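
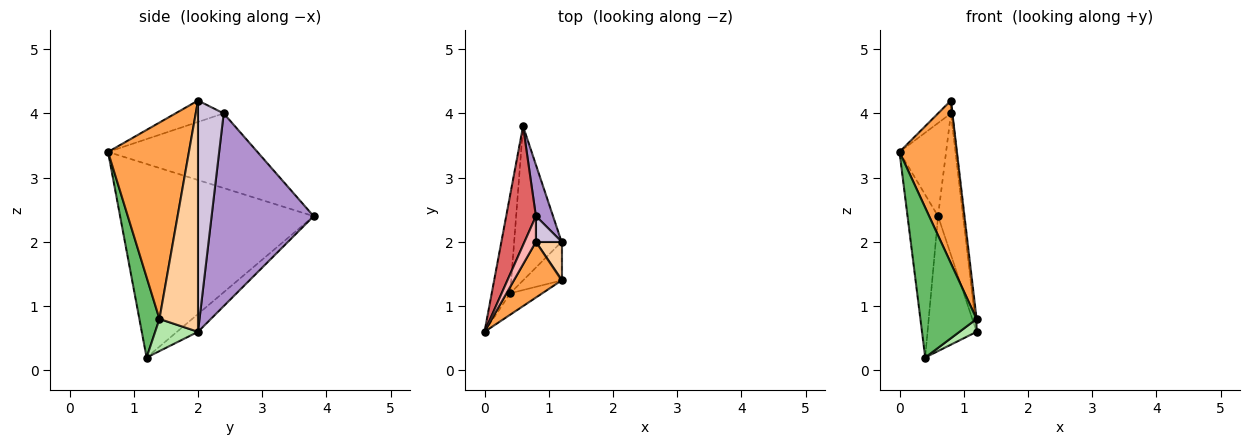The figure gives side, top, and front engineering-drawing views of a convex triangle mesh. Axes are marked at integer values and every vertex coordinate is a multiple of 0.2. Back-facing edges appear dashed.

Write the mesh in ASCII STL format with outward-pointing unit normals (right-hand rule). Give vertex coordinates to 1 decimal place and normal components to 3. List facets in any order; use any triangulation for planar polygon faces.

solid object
 facet normal -0.983 0.155 -0.094
  outer loop
   vertex 0.4 1.2 0.2
   vertex 0.0 0.6 3.4
   vertex 0.6 3.8 2.4
  endloop
 endfacet
 facet normal -0.272 0.634 -0.724
  outer loop
   vertex 0.4 1.2 0.2
   vertex 0.6 3.8 2.4
   vertex 1.2 2.0 0.6
  endloop
 endfacet
 facet normal 0.800 -0.568 0.194
  outer loop
   vertex 1.2 1.4 0.8
   vertex 0.8 2.0 4.2
   vertex 0.0 0.6 3.4
  endloop
 endfacet
 facet normal 0.993 0.037 0.110
  outer loop
   vertex 1.2 1.4 0.8
   vertex 1.2 2.0 0.6
   vertex 0.8 2.0 4.2
  endloop
 endfacet
 facet normal 0.333 -0.933 -0.133
  outer loop
   vertex 1.2 1.4 0.8
   vertex 0.0 0.6 3.4
   vertex 0.4 1.2 0.2
  endloop
 endfacet
 facet normal 0.620 -0.248 -0.744
  outer loop
   vertex 1.2 1.4 0.8
   vertex 0.4 1.2 0.2
   vertex 1.2 2.0 0.6
  endloop
 endfacet
 facet normal -0.892 0.278 0.355
  outer loop
   vertex 0.8 2.4 4.0
   vertex 0.6 3.8 2.4
   vertex 0.0 0.6 3.4
  endloop
 endfacet
 facet normal -0.859 0.229 0.458
  outer loop
   vertex 0.8 2.4 4.0
   vertex 0.0 0.6 3.4
   vertex 0.8 2.0 4.2
  endloop
 endfacet
 facet normal 0.968 0.237 0.086
  outer loop
   vertex 0.8 2.4 4.0
   vertex 1.2 2.0 0.6
   vertex 0.6 3.8 2.4
  endloop
 endfacet
 facet normal 0.992 0.055 0.110
  outer loop
   vertex 0.8 2.4 4.0
   vertex 0.8 2.0 4.2
   vertex 1.2 2.0 0.6
  endloop
 endfacet
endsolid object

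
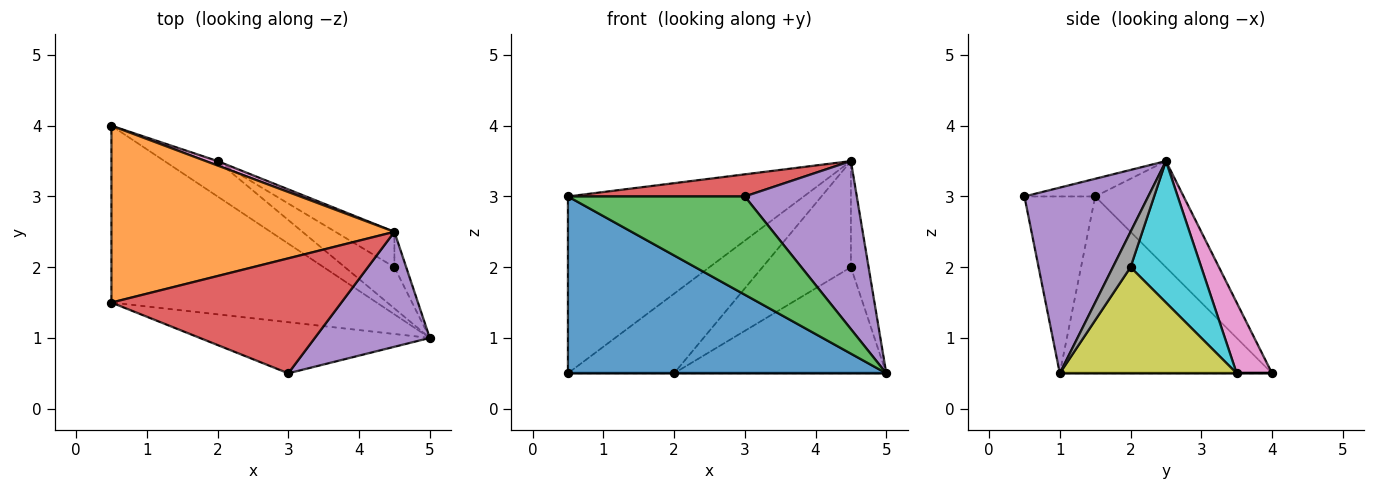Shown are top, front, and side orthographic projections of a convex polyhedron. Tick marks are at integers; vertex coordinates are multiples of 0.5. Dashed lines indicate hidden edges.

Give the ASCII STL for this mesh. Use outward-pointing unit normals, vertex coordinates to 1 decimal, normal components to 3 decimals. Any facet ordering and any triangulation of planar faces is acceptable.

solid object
 facet normal -0.426 -0.640 -0.640
  outer loop
   vertex 0.5 4.0 0.5
   vertex 5.0 1.0 0.5
   vertex 0.5 1.5 3.0
  endloop
 endfacet
 facet normal -0.256 0.683 0.683
  outer loop
   vertex 4.5 2.5 3.5
   vertex 0.5 4.0 0.5
   vertex 0.5 1.5 3.0
  endloop
 endfacet
 facet normal -0.334 -0.836 -0.435
  outer loop
   vertex 3.0 0.5 3.0
   vertex 0.5 1.5 3.0
   vertex 5.0 1.0 0.5
  endloop
 endfacet
 facet normal -0.075 -0.188 0.979
  outer loop
   vertex 3.0 0.5 3.0
   vertex 4.5 2.5 3.5
   vertex 0.5 1.5 3.0
  endloop
 endfacet
 facet normal 0.674 -0.610 0.417
  outer loop
   vertex 3.0 0.5 3.0
   vertex 5.0 1.0 0.5
   vertex 4.5 2.5 3.5
  endloop
 endfacet
 facet normal 0.000 0.000 -1.000
  outer loop
   vertex 2.0 3.5 0.5
   vertex 5.0 1.0 0.5
   vertex 0.5 4.0 0.5
  endloop
 endfacet
 facet normal 0.316 0.947 0.053
  outer loop
   vertex 2.0 3.5 0.5
   vertex 0.5 4.0 0.5
   vertex 4.5 2.5 3.5
  endloop
 endfacet
 facet normal 0.688 0.688 -0.229
  outer loop
   vertex 4.5 2.0 2.0
   vertex 4.5 2.5 3.5
   vertex 5.0 1.0 0.5
  endloop
 endfacet
 facet normal 0.613 0.736 -0.286
  outer loop
   vertex 4.5 2.0 2.0
   vertex 5.0 1.0 0.5
   vertex 2.0 3.5 0.5
  endloop
 endfacet
 facet normal 0.605 0.756 -0.252
  outer loop
   vertex 4.5 2.0 2.0
   vertex 2.0 3.5 0.5
   vertex 4.5 2.5 3.5
  endloop
 endfacet
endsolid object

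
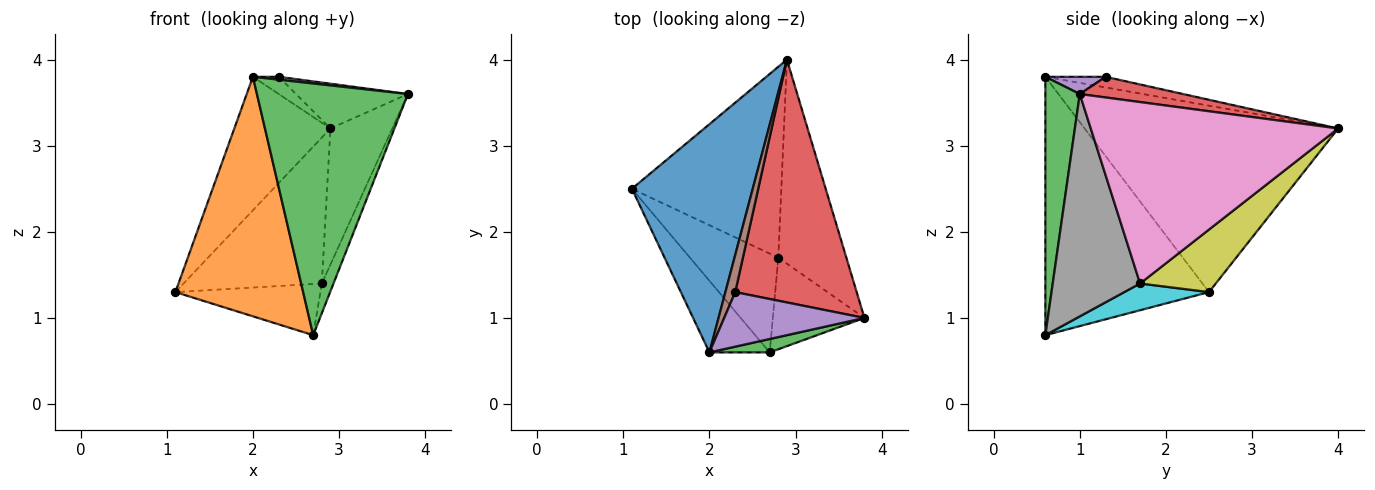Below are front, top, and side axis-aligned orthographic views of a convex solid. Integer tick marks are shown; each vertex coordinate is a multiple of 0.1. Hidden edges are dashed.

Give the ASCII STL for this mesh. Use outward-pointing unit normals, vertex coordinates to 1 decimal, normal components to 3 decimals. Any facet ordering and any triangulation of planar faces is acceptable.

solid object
 facet normal -0.800 0.303 0.518
  outer loop
   vertex 2.0 0.6 3.8
   vertex 2.9 4.0 3.2
   vertex 1.1 2.5 1.3
  endloop
 endfacet
 facet normal -0.775 -0.605 -0.181
  outer loop
   vertex 2.7 0.6 0.8
   vertex 2.0 0.6 3.8
   vertex 1.1 2.5 1.3
  endloop
 endfacet
 facet normal 0.222 -0.974 0.052
  outer loop
   vertex 2.7 0.6 0.8
   vertex 3.8 1.0 3.6
   vertex 2.0 0.6 3.8
  endloop
 endfacet
 facet normal 0.165 0.179 0.970
  outer loop
   vertex 2.3 1.3 3.8
   vertex 3.8 1.0 3.6
   vertex 2.9 4.0 3.2
  endloop
 endfacet
 facet normal 0.122 -0.052 0.991
  outer loop
   vertex 2.3 1.3 3.8
   vertex 2.0 0.6 3.8
   vertex 3.8 1.0 3.6
  endloop
 endfacet
 facet normal -0.699 0.300 0.649
  outer loop
   vertex 2.3 1.3 3.8
   vertex 2.9 4.0 3.2
   vertex 2.0 0.6 3.8
  endloop
 endfacet
 facet normal 0.912 0.228 -0.342
  outer loop
   vertex 2.8 1.7 1.4
   vertex 2.9 4.0 3.2
   vertex 3.8 1.0 3.6
  endloop
 endfacet
 facet normal 0.918 0.123 -0.378
  outer loop
   vertex 2.8 1.7 1.4
   vertex 3.8 1.0 3.6
   vertex 2.7 0.6 0.8
  endloop
 endfacet
 facet normal 0.316 0.576 -0.754
  outer loop
   vertex 2.8 1.7 1.4
   vertex 1.1 2.5 1.3
   vertex 2.9 4.0 3.2
  endloop
 endfacet
 facet normal 0.259 0.444 -0.858
  outer loop
   vertex 2.8 1.7 1.4
   vertex 2.7 0.6 0.8
   vertex 1.1 2.5 1.3
  endloop
 endfacet
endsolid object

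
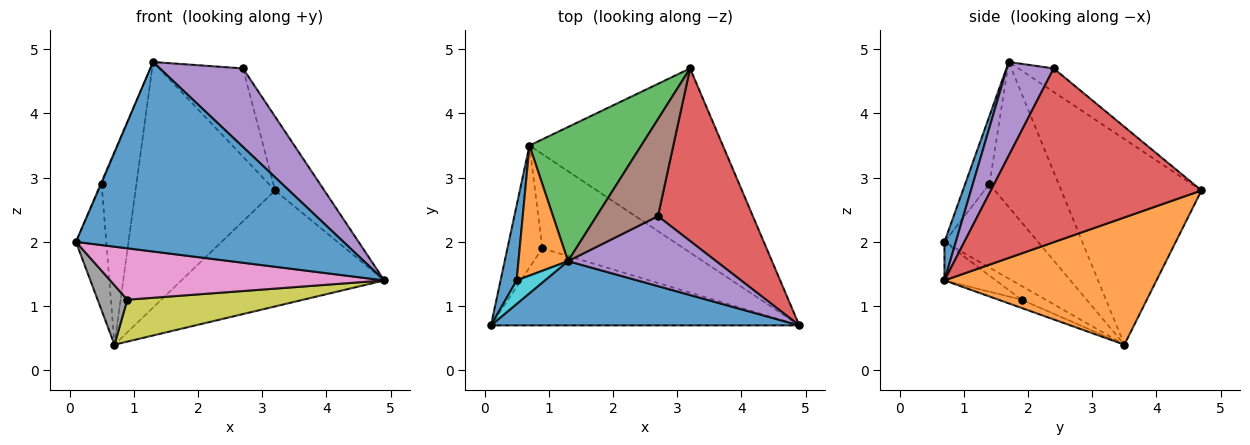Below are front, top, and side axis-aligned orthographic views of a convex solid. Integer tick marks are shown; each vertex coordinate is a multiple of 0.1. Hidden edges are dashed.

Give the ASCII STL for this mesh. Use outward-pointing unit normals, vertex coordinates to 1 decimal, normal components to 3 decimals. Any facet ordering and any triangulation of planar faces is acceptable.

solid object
 facet normal 0.040 -0.946 0.321
  outer loop
   vertex 1.3 1.7 4.8
   vertex 0.1 0.7 2.0
   vertex 4.9 0.7 1.4
  endloop
 endfacet
 facet normal 0.486 0.466 -0.739
  outer loop
   vertex 0.7 3.5 0.4
   vertex 3.2 4.7 2.8
   vertex 4.9 0.7 1.4
  endloop
 endfacet
 facet normal -0.661 0.658 0.360
  outer loop
   vertex 0.7 3.5 0.4
   vertex 1.3 1.7 4.8
   vertex 3.2 4.7 2.8
  endloop
 endfacet
 facet normal 0.860 0.201 0.470
  outer loop
   vertex 2.7 2.4 4.7
   vertex 4.9 0.7 1.4
   vertex 3.2 4.7 2.8
  endloop
 endfacet
 facet normal 0.388 -0.688 0.613
  outer loop
   vertex 2.7 2.4 4.7
   vertex 1.3 1.7 4.8
   vertex 4.9 0.7 1.4
  endloop
 endfacet
 facet normal -0.273 0.647 0.712
  outer loop
   vertex 2.7 2.4 4.7
   vertex 3.2 4.7 2.8
   vertex 1.3 1.7 4.8
  endloop
 endfacet
 facet normal -0.103 -0.552 -0.828
  outer loop
   vertex 0.9 1.9 1.1
   vertex 4.9 0.7 1.4
   vertex 0.1 0.7 2.0
  endloop
 endfacet
 facet normal -0.334 -0.413 -0.847
  outer loop
   vertex 0.9 1.9 1.1
   vertex 0.1 0.7 2.0
   vertex 0.7 3.5 0.4
  endloop
 endfacet
 facet normal -0.053 -0.406 -0.912
  outer loop
   vertex 0.9 1.9 1.1
   vertex 0.7 3.5 0.4
   vertex 4.9 0.7 1.4
  endloop
 endfacet
 facet normal -0.923 0.035 0.383
  outer loop
   vertex 0.5 1.4 2.9
   vertex 0.1 0.7 2.0
   vertex 1.3 1.7 4.8
  endloop
 endfacet
 facet normal -0.936 0.303 0.180
  outer loop
   vertex 0.5 1.4 2.9
   vertex 0.7 3.5 0.4
   vertex 0.1 0.7 2.0
  endloop
 endfacet
 facet normal -0.855 0.429 0.292
  outer loop
   vertex 0.5 1.4 2.9
   vertex 1.3 1.7 4.8
   vertex 0.7 3.5 0.4
  endloop
 endfacet
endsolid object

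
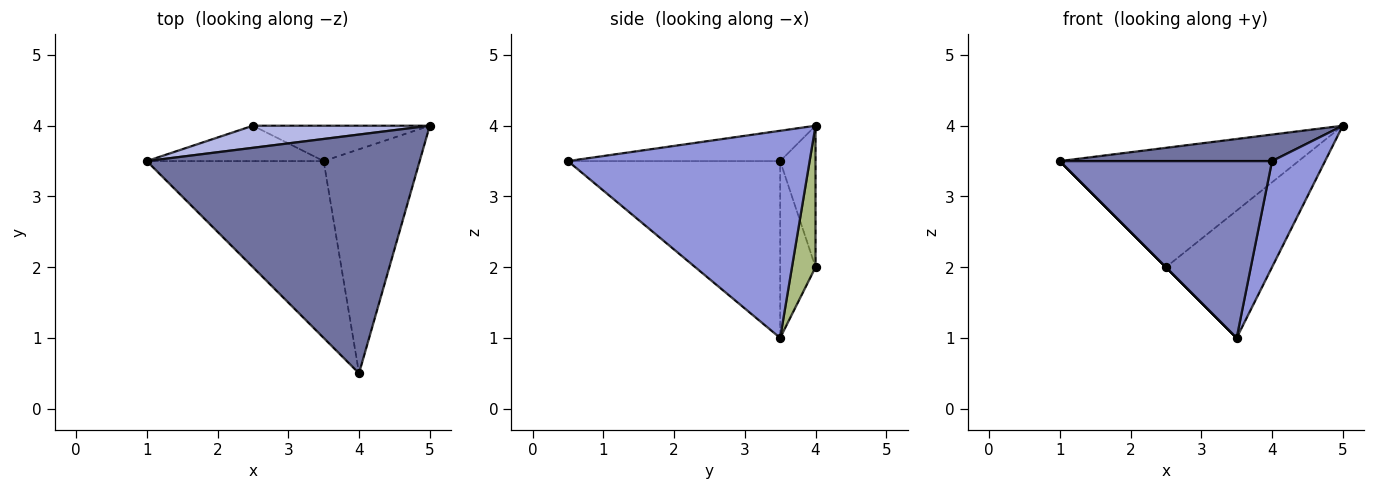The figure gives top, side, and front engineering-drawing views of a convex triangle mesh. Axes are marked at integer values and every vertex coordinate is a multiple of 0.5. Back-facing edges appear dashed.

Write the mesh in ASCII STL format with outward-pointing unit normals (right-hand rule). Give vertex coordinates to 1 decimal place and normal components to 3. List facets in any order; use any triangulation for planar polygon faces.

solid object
 facet normal -0.110 -0.110 0.988
  outer loop
   vertex 4.0 0.5 3.5
   vertex 5.0 4.0 4.0
   vertex 1.0 3.5 3.5
  endloop
 endfacet
 facet normal -0.577 -0.577 -0.577
  outer loop
   vertex 3.5 3.5 1.0
   vertex 4.0 0.5 3.5
   vertex 1.0 3.5 3.5
  endloop
 endfacet
 facet normal 0.890 -0.195 -0.412
  outer loop
   vertex 3.5 3.5 1.0
   vertex 5.0 4.0 4.0
   vertex 4.0 0.5 3.5
  endloop
 endfacet
 facet normal -0.144 0.973 0.180
  outer loop
   vertex 2.5 4.0 2.0
   vertex 1.0 3.5 3.5
   vertex 5.0 4.0 4.0
  endloop
 endfacet
 facet normal -0.707 0.000 -0.707
  outer loop
   vertex 2.5 4.0 2.0
   vertex 3.5 3.5 1.0
   vertex 1.0 3.5 3.5
  endloop
 endfacet
 facet normal 0.209 0.942 -0.262
  outer loop
   vertex 2.5 4.0 2.0
   vertex 5.0 4.0 4.0
   vertex 3.5 3.5 1.0
  endloop
 endfacet
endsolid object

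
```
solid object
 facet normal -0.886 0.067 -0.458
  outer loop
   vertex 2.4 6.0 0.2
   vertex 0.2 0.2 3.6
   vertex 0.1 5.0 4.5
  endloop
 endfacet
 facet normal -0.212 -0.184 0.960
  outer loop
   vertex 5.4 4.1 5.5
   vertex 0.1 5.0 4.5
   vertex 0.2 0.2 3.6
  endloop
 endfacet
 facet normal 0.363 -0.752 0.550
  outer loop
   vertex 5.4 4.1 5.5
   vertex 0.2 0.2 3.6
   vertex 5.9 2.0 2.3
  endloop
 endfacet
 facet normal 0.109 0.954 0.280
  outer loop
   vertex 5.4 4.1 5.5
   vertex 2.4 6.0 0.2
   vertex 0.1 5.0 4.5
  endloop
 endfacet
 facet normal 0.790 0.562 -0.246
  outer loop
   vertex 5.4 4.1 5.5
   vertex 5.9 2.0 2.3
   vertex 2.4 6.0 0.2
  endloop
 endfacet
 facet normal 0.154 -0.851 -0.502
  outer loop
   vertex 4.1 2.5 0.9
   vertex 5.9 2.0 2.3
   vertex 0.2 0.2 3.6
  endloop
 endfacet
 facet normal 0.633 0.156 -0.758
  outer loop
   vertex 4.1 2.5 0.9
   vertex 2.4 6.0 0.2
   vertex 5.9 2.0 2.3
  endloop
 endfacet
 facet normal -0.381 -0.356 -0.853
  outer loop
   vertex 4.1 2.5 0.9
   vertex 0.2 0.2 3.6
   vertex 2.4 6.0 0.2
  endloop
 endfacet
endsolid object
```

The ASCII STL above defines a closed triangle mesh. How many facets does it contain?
8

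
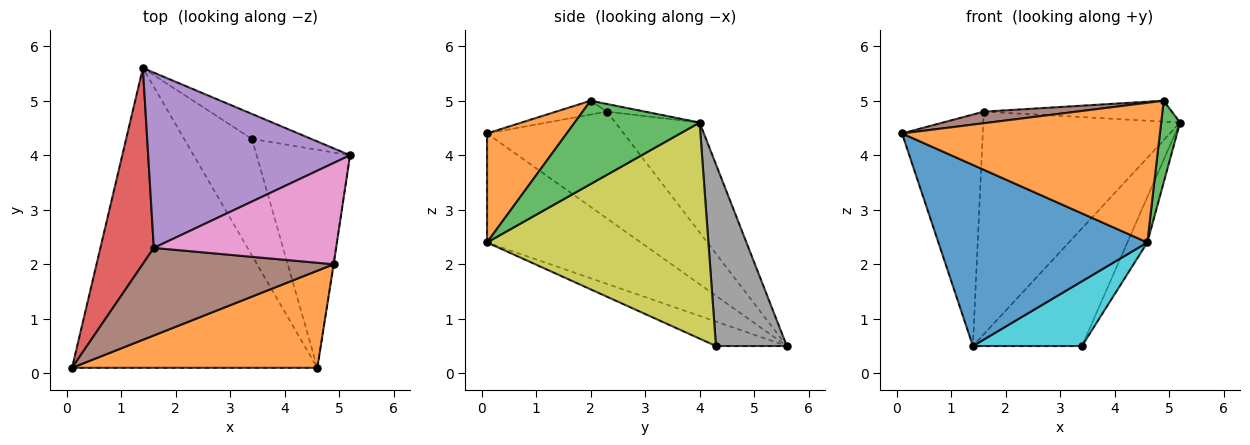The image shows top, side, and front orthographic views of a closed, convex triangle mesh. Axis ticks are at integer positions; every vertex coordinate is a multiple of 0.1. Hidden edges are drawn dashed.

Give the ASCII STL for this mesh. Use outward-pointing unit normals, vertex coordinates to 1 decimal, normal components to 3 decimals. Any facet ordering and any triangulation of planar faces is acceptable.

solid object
 facet normal -0.356 -0.483 -0.800
  outer loop
   vertex 4.6 0.1 2.4
   vertex 0.1 0.1 4.4
   vertex 1.4 5.6 0.5
  endloop
 endfacet
 facet normal 0.246 -0.796 0.553
  outer loop
   vertex 4.6 0.1 2.4
   vertex 4.9 2.0 5.0
   vertex 0.1 0.1 4.4
  endloop
 endfacet
 facet normal 0.989 -0.149 -0.005
  outer loop
   vertex 4.6 0.1 2.4
   vertex 5.2 4.0 4.6
   vertex 4.9 2.0 5.0
  endloop
 endfacet
 facet normal -0.791 0.467 0.395
  outer loop
   vertex 1.6 2.3 4.8
   vertex 1.4 5.6 0.5
   vertex 0.1 0.1 4.4
  endloop
 endfacet
 facet normal -0.319 0.745 0.586
  outer loop
   vertex 1.6 2.3 4.8
   vertex 5.2 4.0 4.6
   vertex 1.4 5.6 0.5
  endloop
 endfacet
 facet normal -0.072 -0.131 0.989
  outer loop
   vertex 1.6 2.3 4.8
   vertex 0.1 0.1 4.4
   vertex 4.9 2.0 5.0
  endloop
 endfacet
 facet normal -0.041 0.202 0.979
  outer loop
   vertex 1.6 2.3 4.8
   vertex 4.9 2.0 5.0
   vertex 5.2 4.0 4.6
  endloop
 endfacet
 facet normal 0.537 0.825 -0.175
  outer loop
   vertex 3.4 4.3 0.5
   vertex 1.4 5.6 0.5
   vertex 5.2 4.0 4.6
  endloop
 endfacet
 facet normal 0.915 0.082 -0.396
  outer loop
   vertex 3.4 4.3 0.5
   vertex 5.2 4.0 4.6
   vertex 4.6 0.1 2.4
  endloop
 endfacet
 facet normal -0.301 -0.463 -0.834
  outer loop
   vertex 3.4 4.3 0.5
   vertex 4.6 0.1 2.4
   vertex 1.4 5.6 0.5
  endloop
 endfacet
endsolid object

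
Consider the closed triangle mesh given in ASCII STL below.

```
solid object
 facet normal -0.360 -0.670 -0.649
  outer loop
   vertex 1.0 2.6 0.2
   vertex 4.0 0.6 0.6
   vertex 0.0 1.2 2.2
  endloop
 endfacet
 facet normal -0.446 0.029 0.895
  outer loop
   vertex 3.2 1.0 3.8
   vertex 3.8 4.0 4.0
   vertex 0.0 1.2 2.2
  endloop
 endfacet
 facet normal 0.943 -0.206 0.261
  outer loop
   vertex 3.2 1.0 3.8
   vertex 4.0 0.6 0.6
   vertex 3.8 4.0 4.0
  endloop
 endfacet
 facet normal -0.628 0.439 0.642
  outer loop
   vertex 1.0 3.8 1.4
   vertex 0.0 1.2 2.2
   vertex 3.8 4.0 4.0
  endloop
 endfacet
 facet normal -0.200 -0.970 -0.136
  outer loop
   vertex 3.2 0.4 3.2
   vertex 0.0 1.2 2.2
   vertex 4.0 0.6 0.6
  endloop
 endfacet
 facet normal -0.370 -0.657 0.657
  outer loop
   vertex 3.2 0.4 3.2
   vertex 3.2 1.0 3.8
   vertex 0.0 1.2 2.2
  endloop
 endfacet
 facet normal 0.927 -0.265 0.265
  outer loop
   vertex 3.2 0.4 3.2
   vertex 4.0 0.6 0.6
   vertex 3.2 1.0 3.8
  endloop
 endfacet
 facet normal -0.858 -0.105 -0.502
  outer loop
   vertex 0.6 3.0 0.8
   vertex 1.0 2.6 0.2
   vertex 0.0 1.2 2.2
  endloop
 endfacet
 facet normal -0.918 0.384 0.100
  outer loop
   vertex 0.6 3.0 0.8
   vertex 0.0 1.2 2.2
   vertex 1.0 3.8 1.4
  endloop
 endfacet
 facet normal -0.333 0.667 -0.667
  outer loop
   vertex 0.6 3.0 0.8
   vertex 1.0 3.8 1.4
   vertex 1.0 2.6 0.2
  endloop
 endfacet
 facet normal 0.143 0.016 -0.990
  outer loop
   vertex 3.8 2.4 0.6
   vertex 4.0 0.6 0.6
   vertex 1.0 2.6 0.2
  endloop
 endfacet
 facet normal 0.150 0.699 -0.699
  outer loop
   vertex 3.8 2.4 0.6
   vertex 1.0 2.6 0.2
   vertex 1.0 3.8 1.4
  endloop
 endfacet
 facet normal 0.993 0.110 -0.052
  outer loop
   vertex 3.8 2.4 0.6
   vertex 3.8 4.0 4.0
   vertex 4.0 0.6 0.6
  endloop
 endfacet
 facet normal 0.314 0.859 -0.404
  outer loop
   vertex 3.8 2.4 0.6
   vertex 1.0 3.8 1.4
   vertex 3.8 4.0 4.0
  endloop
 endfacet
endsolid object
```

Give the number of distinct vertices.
9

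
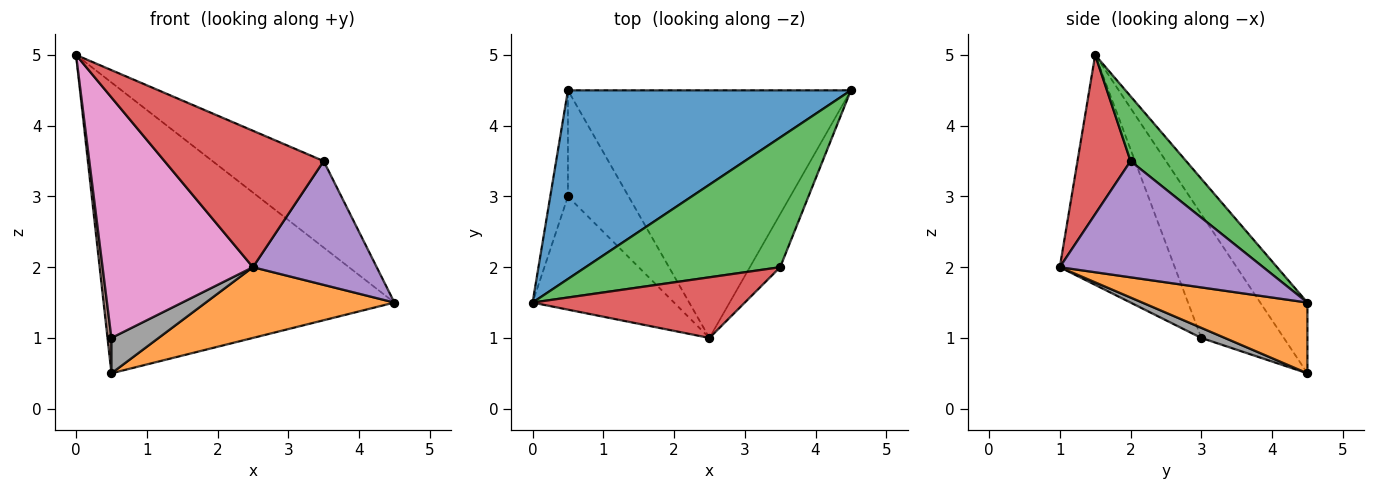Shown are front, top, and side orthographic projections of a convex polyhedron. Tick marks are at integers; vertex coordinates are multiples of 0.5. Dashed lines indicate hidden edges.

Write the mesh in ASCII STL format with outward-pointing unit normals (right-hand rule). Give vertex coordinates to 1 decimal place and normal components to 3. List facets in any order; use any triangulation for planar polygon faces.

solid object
 facet normal -0.135 0.831 0.539
  outer loop
   vertex 0.5 4.5 0.5
   vertex 0.0 1.5 5.0
   vertex 4.5 4.5 1.5
  endloop
 endfacet
 facet normal 0.234 -0.267 -0.935
  outer loop
   vertex 2.5 1.0 2.0
   vertex 0.5 4.5 0.5
   vertex 4.5 4.5 1.5
  endloop
 endfacet
 facet normal 0.267 0.535 0.802
  outer loop
   vertex 3.5 2.0 3.5
   vertex 4.5 4.5 1.5
   vertex 0.0 1.5 5.0
  endloop
 endfacet
 facet normal 0.291 -0.874 0.389
  outer loop
   vertex 3.5 2.0 3.5
   vertex 0.0 1.5 5.0
   vertex 2.5 1.0 2.0
  endloop
 endfacet
 facet normal 0.834 -0.507 -0.217
  outer loop
   vertex 3.5 2.0 3.5
   vertex 2.5 1.0 2.0
   vertex 4.5 4.5 1.5
  endloop
 endfacet
 facet normal -0.989 -0.047 -0.141
  outer loop
   vertex 0.5 3.0 1.0
   vertex 0.0 1.5 5.0
   vertex 0.5 4.5 0.5
  endloop
 endfacet
 facet normal -0.569 -0.744 -0.350
  outer loop
   vertex 0.5 3.0 1.0
   vertex 2.5 1.0 2.0
   vertex 0.0 1.5 5.0
  endloop
 endfacet
 facet normal 0.156 -0.312 -0.937
  outer loop
   vertex 0.5 3.0 1.0
   vertex 0.5 4.5 0.5
   vertex 2.5 1.0 2.0
  endloop
 endfacet
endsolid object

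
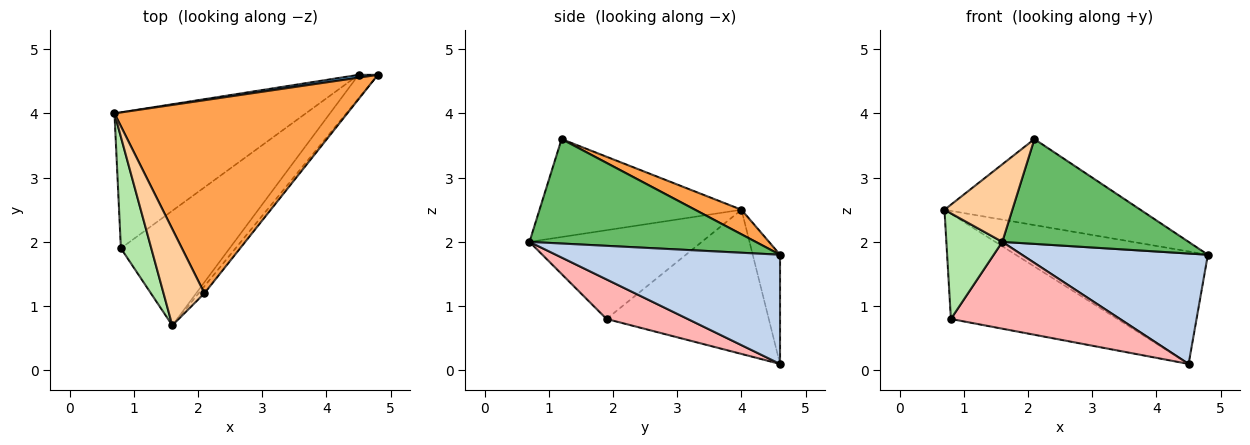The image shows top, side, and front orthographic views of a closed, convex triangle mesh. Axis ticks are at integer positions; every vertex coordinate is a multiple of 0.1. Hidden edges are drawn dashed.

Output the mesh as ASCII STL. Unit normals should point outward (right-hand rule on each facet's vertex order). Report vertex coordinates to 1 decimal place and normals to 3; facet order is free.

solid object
 facet normal -0.141 0.990 0.025
  outer loop
   vertex 4.5 4.6 0.1
   vertex 0.7 4.0 2.5
   vertex 4.8 4.6 1.8
  endloop
 endfacet
 facet normal 0.763 -0.633 -0.135
  outer loop
   vertex 4.5 4.6 0.1
   vertex 4.8 4.6 1.8
   vertex 1.6 0.7 2.0
  endloop
 endfacet
 facet normal 0.096 0.405 0.909
  outer loop
   vertex 2.1 1.2 3.6
   vertex 4.8 4.6 1.8
   vertex 0.7 4.0 2.5
  endloop
 endfacet
 facet normal -0.881 -0.296 0.368
  outer loop
   vertex 2.1 1.2 3.6
   vertex 0.7 4.0 2.5
   vertex 1.6 0.7 2.0
  endloop
 endfacet
 facet normal 0.771 -0.635 -0.043
  outer loop
   vertex 2.1 1.2 3.6
   vertex 1.6 0.7 2.0
   vertex 4.8 4.6 1.8
  endloop
 endfacet
 facet normal -0.904 -0.294 0.309
  outer loop
   vertex 0.8 1.9 0.8
   vertex 1.6 0.7 2.0
   vertex 0.7 4.0 2.5
  endloop
 endfacet
 facet normal -0.512 0.526 -0.679
  outer loop
   vertex 0.8 1.9 0.8
   vertex 0.7 4.0 2.5
   vertex 4.5 4.6 0.1
  endloop
 endfacet
 facet normal 0.278 -0.580 -0.766
  outer loop
   vertex 0.8 1.9 0.8
   vertex 4.5 4.6 0.1
   vertex 1.6 0.7 2.0
  endloop
 endfacet
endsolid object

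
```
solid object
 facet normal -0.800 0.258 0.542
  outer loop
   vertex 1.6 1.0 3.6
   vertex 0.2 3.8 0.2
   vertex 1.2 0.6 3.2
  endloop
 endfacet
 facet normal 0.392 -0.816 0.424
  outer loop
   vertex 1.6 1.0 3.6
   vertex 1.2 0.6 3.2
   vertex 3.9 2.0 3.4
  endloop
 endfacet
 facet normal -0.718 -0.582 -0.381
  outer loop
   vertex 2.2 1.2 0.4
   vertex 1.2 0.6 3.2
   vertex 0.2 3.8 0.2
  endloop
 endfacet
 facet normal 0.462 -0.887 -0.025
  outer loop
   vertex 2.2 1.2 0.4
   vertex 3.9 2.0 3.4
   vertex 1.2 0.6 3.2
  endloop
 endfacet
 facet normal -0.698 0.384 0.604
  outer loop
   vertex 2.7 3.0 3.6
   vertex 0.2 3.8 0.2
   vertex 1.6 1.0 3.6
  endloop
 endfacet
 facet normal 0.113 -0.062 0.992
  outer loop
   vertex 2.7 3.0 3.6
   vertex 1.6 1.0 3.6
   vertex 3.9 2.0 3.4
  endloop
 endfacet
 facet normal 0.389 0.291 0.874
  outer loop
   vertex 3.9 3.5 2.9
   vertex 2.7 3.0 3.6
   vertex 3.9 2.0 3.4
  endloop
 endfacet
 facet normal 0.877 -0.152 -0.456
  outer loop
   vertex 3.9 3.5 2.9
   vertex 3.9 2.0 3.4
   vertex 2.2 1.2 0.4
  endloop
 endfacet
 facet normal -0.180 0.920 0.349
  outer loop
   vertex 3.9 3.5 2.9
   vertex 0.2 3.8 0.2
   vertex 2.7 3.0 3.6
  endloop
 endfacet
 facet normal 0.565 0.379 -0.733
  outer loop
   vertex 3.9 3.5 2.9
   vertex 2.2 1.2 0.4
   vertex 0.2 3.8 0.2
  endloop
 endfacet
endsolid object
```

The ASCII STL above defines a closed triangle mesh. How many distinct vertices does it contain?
7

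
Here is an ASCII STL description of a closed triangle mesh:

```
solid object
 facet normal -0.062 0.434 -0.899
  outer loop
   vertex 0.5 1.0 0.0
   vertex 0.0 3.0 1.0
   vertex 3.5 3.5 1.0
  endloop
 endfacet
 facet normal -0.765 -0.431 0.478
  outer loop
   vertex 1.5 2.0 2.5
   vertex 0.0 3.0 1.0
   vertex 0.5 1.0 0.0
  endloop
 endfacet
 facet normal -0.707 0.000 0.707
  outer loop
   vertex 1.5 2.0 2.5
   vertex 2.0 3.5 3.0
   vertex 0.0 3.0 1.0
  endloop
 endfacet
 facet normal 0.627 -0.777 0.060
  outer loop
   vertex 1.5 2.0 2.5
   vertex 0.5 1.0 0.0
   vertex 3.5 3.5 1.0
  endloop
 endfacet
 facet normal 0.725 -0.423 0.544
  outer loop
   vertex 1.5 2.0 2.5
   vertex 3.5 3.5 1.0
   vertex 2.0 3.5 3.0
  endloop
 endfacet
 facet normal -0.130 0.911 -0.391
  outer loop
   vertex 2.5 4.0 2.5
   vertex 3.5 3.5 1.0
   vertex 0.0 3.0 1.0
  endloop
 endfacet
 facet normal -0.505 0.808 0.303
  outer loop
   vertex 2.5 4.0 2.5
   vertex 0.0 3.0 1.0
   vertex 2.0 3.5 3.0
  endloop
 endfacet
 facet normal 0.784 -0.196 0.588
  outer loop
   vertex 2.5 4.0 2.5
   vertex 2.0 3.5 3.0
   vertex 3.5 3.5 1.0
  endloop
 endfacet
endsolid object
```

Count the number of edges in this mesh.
12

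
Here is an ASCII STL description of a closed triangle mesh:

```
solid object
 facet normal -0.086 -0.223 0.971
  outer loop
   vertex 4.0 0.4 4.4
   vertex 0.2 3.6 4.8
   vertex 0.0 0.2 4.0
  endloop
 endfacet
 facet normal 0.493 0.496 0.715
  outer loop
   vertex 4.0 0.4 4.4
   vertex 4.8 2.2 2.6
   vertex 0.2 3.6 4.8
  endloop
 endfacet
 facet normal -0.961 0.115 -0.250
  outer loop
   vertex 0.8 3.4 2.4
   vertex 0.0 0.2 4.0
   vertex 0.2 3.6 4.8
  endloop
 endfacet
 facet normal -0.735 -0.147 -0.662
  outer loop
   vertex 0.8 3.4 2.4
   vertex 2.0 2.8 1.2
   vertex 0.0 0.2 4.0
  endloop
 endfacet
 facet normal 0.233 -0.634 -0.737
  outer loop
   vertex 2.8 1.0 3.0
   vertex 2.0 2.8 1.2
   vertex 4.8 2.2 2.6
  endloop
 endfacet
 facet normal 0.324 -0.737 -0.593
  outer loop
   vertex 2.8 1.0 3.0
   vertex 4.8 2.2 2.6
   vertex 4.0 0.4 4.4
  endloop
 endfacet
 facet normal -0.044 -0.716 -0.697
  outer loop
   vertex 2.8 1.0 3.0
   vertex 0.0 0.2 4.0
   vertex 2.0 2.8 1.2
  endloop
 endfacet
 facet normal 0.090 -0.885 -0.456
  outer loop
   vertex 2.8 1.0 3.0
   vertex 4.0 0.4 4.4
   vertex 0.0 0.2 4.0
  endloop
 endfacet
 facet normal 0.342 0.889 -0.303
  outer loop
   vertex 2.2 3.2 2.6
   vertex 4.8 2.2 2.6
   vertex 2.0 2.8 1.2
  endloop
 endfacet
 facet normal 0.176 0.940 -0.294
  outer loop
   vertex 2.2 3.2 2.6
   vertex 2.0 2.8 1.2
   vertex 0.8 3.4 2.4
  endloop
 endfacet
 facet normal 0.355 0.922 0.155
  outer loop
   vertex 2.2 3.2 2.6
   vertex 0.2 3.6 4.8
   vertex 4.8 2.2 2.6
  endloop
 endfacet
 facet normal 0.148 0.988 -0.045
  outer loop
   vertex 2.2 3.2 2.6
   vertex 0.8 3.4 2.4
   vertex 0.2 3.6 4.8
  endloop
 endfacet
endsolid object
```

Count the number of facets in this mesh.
12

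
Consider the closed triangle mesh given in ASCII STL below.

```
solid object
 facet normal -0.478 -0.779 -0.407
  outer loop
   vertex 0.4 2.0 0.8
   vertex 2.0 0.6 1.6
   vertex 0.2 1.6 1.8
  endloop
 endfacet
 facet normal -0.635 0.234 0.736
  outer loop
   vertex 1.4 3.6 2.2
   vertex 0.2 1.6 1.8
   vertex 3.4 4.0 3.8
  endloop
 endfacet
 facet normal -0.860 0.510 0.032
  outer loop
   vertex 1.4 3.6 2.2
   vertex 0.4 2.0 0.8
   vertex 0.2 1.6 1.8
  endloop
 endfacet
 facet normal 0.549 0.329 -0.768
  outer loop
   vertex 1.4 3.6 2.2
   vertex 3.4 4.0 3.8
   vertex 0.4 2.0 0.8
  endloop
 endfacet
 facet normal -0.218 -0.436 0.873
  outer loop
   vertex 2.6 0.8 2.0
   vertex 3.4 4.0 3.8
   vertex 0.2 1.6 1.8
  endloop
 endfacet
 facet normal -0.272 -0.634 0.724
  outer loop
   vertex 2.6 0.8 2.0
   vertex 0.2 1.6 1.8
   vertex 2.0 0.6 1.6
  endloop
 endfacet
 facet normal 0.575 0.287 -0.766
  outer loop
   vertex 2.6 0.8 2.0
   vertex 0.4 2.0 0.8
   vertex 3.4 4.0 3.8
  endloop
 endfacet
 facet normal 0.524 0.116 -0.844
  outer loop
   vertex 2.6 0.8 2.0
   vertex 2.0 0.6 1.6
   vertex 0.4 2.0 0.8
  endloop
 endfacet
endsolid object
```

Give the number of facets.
8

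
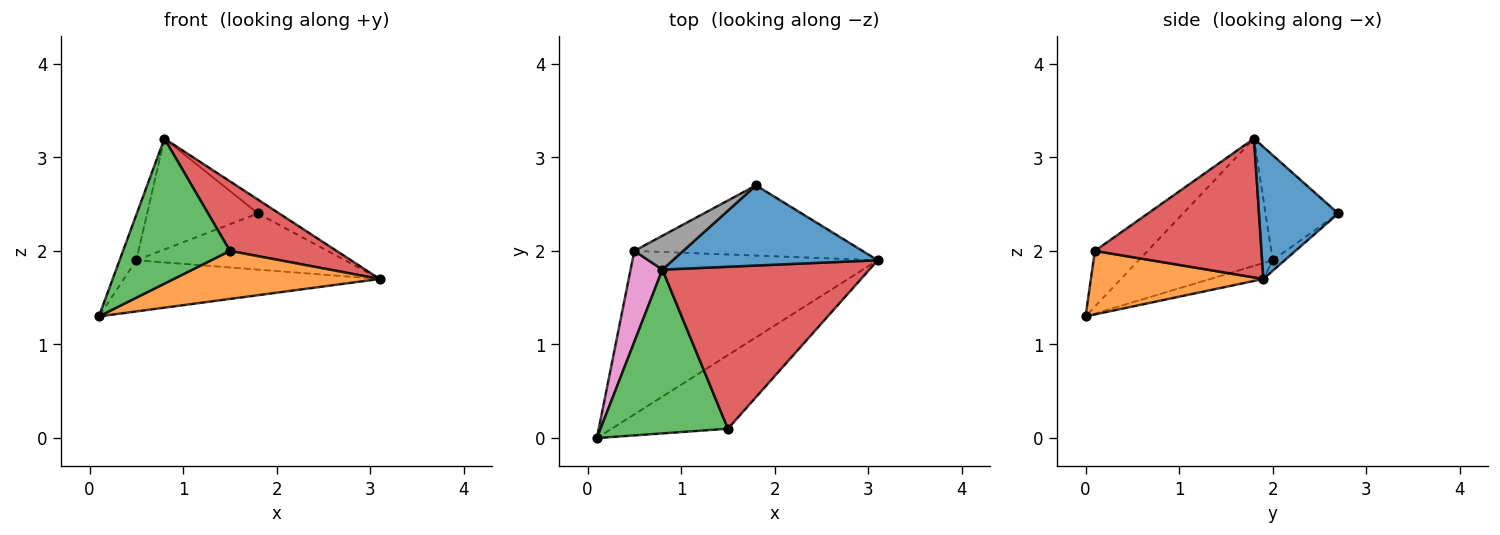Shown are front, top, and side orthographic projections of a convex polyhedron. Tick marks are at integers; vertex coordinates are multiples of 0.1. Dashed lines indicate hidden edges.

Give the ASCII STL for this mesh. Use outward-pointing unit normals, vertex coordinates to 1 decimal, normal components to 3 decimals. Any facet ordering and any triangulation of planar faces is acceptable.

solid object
 facet normal 0.536 0.144 0.832
  outer loop
   vertex 0.8 1.8 3.2
   vertex 3.1 1.9 1.7
   vertex 1.8 2.7 2.4
  endloop
 endfacet
 facet normal 0.416 -0.497 -0.761
  outer loop
   vertex 1.5 0.1 2.0
   vertex 0.1 0.0 1.3
   vertex 3.1 1.9 1.7
  endloop
 endfacet
 facet normal -0.311 -0.630 0.712
  outer loop
   vertex 1.5 0.1 2.0
   vertex 0.8 1.8 3.2
   vertex 0.1 0.0 1.3
  endloop
 endfacet
 facet normal 0.525 -0.336 0.782
  outer loop
   vertex 1.5 0.1 2.0
   vertex 3.1 1.9 1.7
   vertex 0.8 1.8 3.2
  endloop
 endfacet
 facet normal -0.062 0.298 -0.953
  outer loop
   vertex 0.5 2.0 1.9
   vertex 3.1 1.9 1.7
   vertex 0.1 0.0 1.3
  endloop
 endfacet
 facet normal -0.036 0.624 -0.780
  outer loop
   vertex 0.5 2.0 1.9
   vertex 1.8 2.7 2.4
   vertex 3.1 1.9 1.7
  endloop
 endfacet
 facet normal -0.963 0.120 0.241
  outer loop
   vertex 0.5 2.0 1.9
   vertex 0.1 0.0 1.3
   vertex 0.8 1.8 3.2
  endloop
 endfacet
 facet normal -0.531 0.810 0.247
  outer loop
   vertex 0.5 2.0 1.9
   vertex 0.8 1.8 3.2
   vertex 1.8 2.7 2.4
  endloop
 endfacet
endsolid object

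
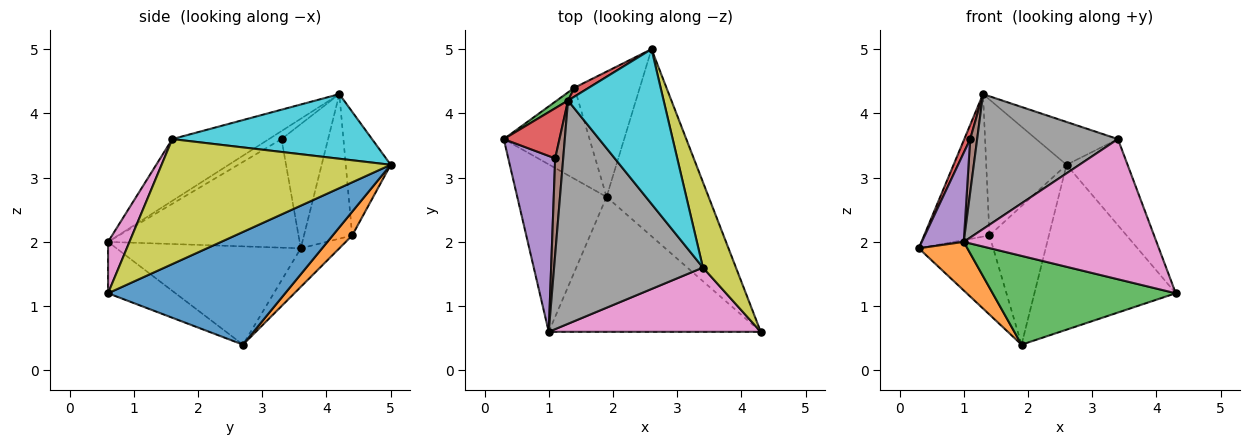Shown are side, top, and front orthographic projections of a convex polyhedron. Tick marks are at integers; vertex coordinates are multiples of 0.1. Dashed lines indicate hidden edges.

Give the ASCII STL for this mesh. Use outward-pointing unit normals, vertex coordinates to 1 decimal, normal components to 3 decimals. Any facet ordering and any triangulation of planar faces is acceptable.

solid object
 facet normal 0.638 0.509 -0.578
  outer loop
   vertex 1.9 2.7 0.4
   vertex 2.6 5.0 3.2
   vertex 4.3 0.6 1.2
  endloop
 endfacet
 facet normal -0.726 -0.192 -0.660
  outer loop
   vertex 1.9 2.7 0.4
   vertex 1.0 0.6 2.0
   vertex 0.3 3.6 1.9
  endloop
 endfacet
 facet normal -0.198 -0.539 -0.819
  outer loop
   vertex 1.9 2.7 0.4
   vertex 4.3 0.6 1.2
   vertex 1.0 0.6 2.0
  endloop
 endfacet
 facet normal -0.906 -0.115 0.406
  outer loop
   vertex 1.1 3.3 3.6
   vertex 1.3 4.2 4.3
   vertex 0.3 3.6 1.9
  endloop
 endfacet
 facet normal -0.900 -0.197 0.389
  outer loop
   vertex 1.1 3.3 3.6
   vertex 0.3 3.6 1.9
   vertex 1.0 0.6 2.0
  endloop
 endfacet
 facet normal -0.658 -0.366 0.658
  outer loop
   vertex 1.1 3.3 3.6
   vertex 1.0 0.6 2.0
   vertex 1.3 4.2 4.3
  endloop
 endfacet
 facet normal 0.100 -0.904 0.415
  outer loop
   vertex 3.4 1.6 3.6
   vertex 1.0 0.6 2.0
   vertex 4.3 0.6 1.2
  endloop
 endfacet
 facet normal -0.335 -0.487 0.807
  outer loop
   vertex 3.4 1.6 3.6
   vertex 1.3 4.2 4.3
   vertex 1.0 0.6 2.0
  endloop
 endfacet
 facet normal 0.936 0.249 0.247
  outer loop
   vertex 3.4 1.6 3.6
   vertex 4.3 0.6 1.2
   vertex 2.6 5.0 3.2
  endloop
 endfacet
 facet normal 0.546 0.223 0.808
  outer loop
   vertex 3.4 1.6 3.6
   vertex 2.6 5.0 3.2
   vertex 1.3 4.2 4.3
  endloop
 endfacet
 facet normal -0.321 0.621 -0.715
  outer loop
   vertex 1.4 4.4 2.1
   vertex 1.9 2.7 0.4
   vertex 0.3 3.6 1.9
  endloop
 endfacet
 facet normal 0.237 0.721 -0.651
  outer loop
   vertex 1.4 4.4 2.1
   vertex 2.6 5.0 3.2
   vertex 1.9 2.7 0.4
  endloop
 endfacet
 facet normal -0.593 0.804 0.046
  outer loop
   vertex 1.4 4.4 2.1
   vertex 0.3 3.6 1.9
   vertex 1.3 4.2 4.3
  endloop
 endfacet
 facet normal -0.488 0.871 0.057
  outer loop
   vertex 1.4 4.4 2.1
   vertex 1.3 4.2 4.3
   vertex 2.6 5.0 3.2
  endloop
 endfacet
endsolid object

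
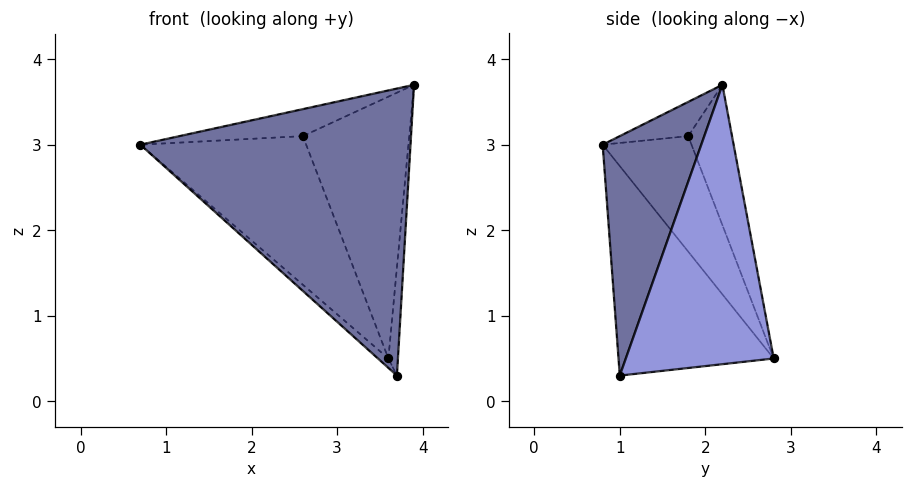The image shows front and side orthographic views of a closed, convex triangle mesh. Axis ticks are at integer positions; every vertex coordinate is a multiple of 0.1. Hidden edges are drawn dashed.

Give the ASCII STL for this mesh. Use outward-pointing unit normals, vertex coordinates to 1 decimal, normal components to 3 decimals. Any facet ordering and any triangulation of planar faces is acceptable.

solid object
 facet normal 0.327 -0.897 0.297
  outer loop
   vertex 3.7 1.0 0.3
   vertex 3.9 2.2 3.7
   vertex 0.7 0.8 3.0
  endloop
 endfacet
 facet normal -0.670 0.045 -0.741
  outer loop
   vertex 3.6 2.8 0.5
   vertex 3.7 1.0 0.3
   vertex 0.7 0.8 3.0
  endloop
 endfacet
 facet normal 0.995 0.064 -0.081
  outer loop
   vertex 3.6 2.8 0.5
   vertex 3.9 2.2 3.7
   vertex 3.7 1.0 0.3
  endloop
 endfacet
 facet normal -0.439 0.792 0.424
  outer loop
   vertex 2.6 1.8 3.1
   vertex 0.7 0.8 3.0
   vertex 3.9 2.2 3.7
  endloop
 endfacet
 facet normal -0.466 0.871 0.155
  outer loop
   vertex 2.6 1.8 3.1
   vertex 3.6 2.8 0.5
   vertex 0.7 0.8 3.0
  endloop
 endfacet
 facet normal -0.373 0.905 0.205
  outer loop
   vertex 2.6 1.8 3.1
   vertex 3.9 2.2 3.7
   vertex 3.6 2.8 0.5
  endloop
 endfacet
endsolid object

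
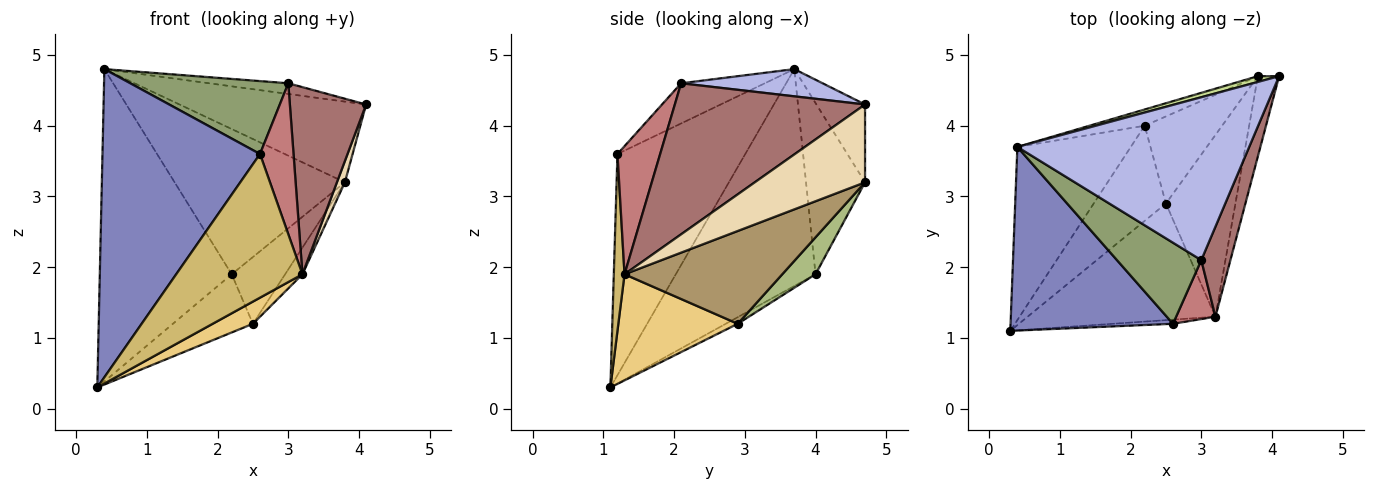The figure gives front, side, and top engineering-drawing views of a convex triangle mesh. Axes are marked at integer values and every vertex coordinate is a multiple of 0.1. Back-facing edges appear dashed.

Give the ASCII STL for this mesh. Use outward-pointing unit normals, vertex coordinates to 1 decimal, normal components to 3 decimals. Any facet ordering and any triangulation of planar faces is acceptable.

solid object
 facet normal -0.680 0.642 -0.356
  outer loop
   vertex 2.2 4.0 1.9
   vertex 0.3 1.1 0.3
   vertex 0.4 3.7 4.8
  endloop
 endfacet
 facet normal -0.572 -0.705 0.420
  outer loop
   vertex 2.6 1.2 3.6
   vertex 0.4 3.7 4.8
   vertex 0.3 1.1 0.3
  endloop
 endfacet
 facet normal -0.078 0.520 -0.851
  outer loop
   vertex 2.5 2.9 1.2
   vertex 0.3 1.1 0.3
   vertex 2.2 4.0 1.9
  endloop
 endfacet
 facet normal 0.116 0.065 0.991
  outer loop
   vertex 3.0 2.1 4.6
   vertex 4.1 4.7 4.3
   vertex 0.4 3.7 4.8
  endloop
 endfacet
 facet normal -0.334 -0.630 0.701
  outer loop
   vertex 3.0 2.1 4.6
   vertex 0.4 3.7 4.8
   vertex 2.6 1.2 3.6
  endloop
 endfacet
 facet normal 0.354 0.569 -0.742
  outer loop
   vertex 3.8 4.7 3.2
   vertex 2.5 2.9 1.2
   vertex 2.2 4.0 1.9
  endloop
 endfacet
 facet normal -0.252 0.965 0.069
  outer loop
   vertex 3.8 4.7 3.2
   vertex 0.4 3.7 4.8
   vertex 4.1 4.7 4.3
  endloop
 endfacet
 facet normal -0.326 0.940 -0.105
  outer loop
   vertex 3.8 4.7 3.2
   vertex 2.2 4.0 1.9
   vertex 0.4 3.7 4.8
  endloop
 endfacet
 facet normal 0.797 0.088 -0.597
  outer loop
   vertex 3.2 1.3 1.9
   vertex 2.5 2.9 1.2
   vertex 3.8 4.7 3.2
  endloop
 endfacet
 facet normal 0.085 -0.996 -0.029
  outer loop
   vertex 3.2 1.3 1.9
   vertex 2.6 1.2 3.6
   vertex 0.3 1.1 0.3
  endloop
 endfacet
 facet normal 0.485 -0.164 -0.859
  outer loop
   vertex 3.2 1.3 1.9
   vertex 0.3 1.1 0.3
   vertex 2.5 2.9 1.2
  endloop
 endfacet
 facet normal 0.962 -0.069 -0.262
  outer loop
   vertex 3.2 1.3 1.9
   vertex 3.8 4.7 3.2
   vertex 4.1 4.7 4.3
  endloop
 endfacet
 facet normal 0.914 -0.366 0.176
  outer loop
   vertex 3.2 1.3 1.9
   vertex 4.1 4.7 4.3
   vertex 3.0 2.1 4.6
  endloop
 endfacet
 facet normal 0.765 -0.600 0.235
  outer loop
   vertex 3.2 1.3 1.9
   vertex 3.0 2.1 4.6
   vertex 2.6 1.2 3.6
  endloop
 endfacet
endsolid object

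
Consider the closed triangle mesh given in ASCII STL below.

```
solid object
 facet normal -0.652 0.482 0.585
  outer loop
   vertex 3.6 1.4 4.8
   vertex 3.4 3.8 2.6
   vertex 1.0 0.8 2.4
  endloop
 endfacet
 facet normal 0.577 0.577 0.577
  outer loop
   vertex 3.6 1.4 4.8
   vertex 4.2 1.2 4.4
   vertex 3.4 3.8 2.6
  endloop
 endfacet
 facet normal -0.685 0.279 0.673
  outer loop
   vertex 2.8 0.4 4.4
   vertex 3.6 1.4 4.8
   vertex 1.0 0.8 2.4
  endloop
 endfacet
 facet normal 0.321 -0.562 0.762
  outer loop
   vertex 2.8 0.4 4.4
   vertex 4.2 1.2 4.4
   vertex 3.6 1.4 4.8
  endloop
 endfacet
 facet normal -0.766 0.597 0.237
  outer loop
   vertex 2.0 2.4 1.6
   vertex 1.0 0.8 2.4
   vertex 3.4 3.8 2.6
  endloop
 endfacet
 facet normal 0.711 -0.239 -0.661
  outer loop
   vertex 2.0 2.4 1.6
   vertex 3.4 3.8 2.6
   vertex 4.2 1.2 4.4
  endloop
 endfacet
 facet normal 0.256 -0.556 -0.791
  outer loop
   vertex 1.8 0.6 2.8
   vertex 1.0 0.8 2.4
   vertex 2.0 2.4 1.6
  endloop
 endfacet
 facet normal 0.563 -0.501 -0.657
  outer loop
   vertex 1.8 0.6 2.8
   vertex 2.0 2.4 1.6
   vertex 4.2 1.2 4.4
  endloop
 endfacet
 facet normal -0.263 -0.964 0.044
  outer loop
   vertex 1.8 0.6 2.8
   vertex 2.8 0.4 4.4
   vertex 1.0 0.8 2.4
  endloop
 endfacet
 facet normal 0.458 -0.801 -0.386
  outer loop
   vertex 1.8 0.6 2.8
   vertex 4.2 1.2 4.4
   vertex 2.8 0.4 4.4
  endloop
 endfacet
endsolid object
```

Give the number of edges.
15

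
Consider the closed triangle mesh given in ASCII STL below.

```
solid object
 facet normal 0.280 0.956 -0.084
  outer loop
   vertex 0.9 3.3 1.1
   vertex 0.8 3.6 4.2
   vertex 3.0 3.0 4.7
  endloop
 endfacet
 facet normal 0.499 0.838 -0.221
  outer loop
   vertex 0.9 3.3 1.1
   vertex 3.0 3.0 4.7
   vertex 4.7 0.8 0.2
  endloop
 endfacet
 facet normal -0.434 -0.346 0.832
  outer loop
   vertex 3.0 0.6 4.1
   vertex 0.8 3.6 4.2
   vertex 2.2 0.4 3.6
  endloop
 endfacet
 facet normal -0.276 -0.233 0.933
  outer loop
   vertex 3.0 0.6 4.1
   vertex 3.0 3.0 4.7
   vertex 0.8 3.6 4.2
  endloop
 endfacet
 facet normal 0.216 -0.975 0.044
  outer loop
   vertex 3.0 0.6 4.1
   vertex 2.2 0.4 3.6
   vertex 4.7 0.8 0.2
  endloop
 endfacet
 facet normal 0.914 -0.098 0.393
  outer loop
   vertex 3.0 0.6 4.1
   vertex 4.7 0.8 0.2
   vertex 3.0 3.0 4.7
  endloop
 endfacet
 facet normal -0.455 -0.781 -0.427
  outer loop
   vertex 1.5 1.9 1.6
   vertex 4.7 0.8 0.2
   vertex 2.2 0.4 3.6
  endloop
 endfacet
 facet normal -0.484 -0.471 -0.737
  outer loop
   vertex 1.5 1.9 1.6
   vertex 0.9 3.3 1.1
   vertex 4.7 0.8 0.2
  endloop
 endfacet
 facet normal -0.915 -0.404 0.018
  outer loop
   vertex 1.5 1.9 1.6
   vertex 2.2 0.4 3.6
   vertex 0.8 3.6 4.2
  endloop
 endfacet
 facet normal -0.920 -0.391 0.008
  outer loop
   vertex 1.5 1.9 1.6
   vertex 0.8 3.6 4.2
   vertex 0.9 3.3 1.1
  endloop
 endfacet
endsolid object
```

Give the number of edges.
15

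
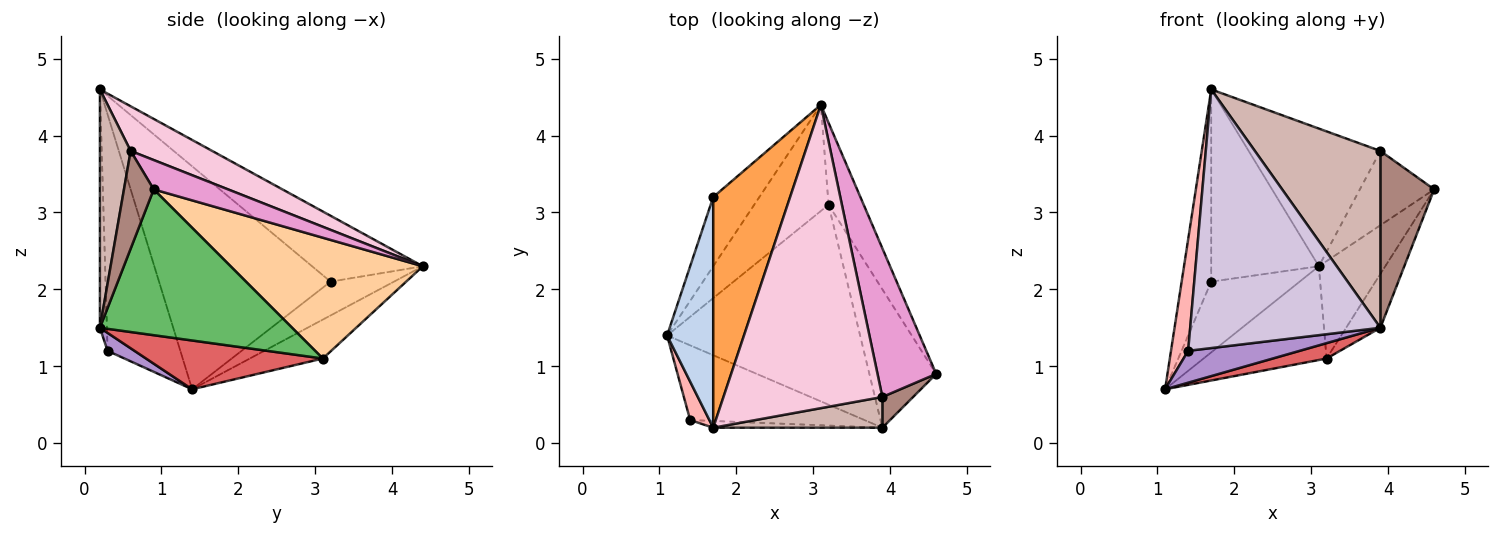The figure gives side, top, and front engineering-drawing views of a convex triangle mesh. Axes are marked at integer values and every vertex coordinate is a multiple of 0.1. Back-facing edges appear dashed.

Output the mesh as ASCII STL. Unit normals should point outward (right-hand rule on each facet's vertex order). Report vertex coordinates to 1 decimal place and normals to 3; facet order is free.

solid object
 facet normal -0.456 0.636 -0.622
  outer loop
   vertex 1.7 3.2 2.1
   vertex 3.1 4.4 2.3
   vertex 1.1 1.4 0.7
  endloop
 endfacet
 facet normal -0.966 0.166 0.200
  outer loop
   vertex 1.7 3.2 2.1
   vertex 1.1 1.4 0.7
   vertex 1.7 0.2 4.6
  endloop
 endfacet
 facet normal -0.550 0.535 0.642
  outer loop
   vertex 1.7 3.2 2.1
   vertex 1.7 0.2 4.6
   vertex 3.1 4.4 2.3
  endloop
 endfacet
 facet normal 0.911 0.315 -0.265
  outer loop
   vertex 3.2 3.1 1.1
   vertex 3.1 4.4 2.3
   vertex 4.6 0.9 3.3
  endloop
 endfacet
 facet normal 0.897 0.160 -0.411
  outer loop
   vertex 3.2 3.1 1.1
   vertex 4.6 0.9 3.3
   vertex 3.9 0.2 1.5
  endloop
 endfacet
 facet normal -0.366 0.616 -0.698
  outer loop
   vertex 3.2 3.1 1.1
   vertex 1.1 1.4 0.7
   vertex 3.1 4.4 2.3
  endloop
 endfacet
 facet normal 0.244 -0.074 -0.967
  outer loop
   vertex 3.2 3.1 1.1
   vertex 3.9 0.2 1.5
   vertex 1.1 1.4 0.7
  endloop
 endfacet
 facet normal -0.970 -0.229 0.079
  outer loop
   vertex 1.4 0.3 1.2
   vertex 1.7 0.2 4.6
   vertex 1.1 1.4 0.7
  endloop
 endfacet
 facet normal 0.094 -0.391 -0.916
  outer loop
   vertex 1.4 0.3 1.2
   vertex 1.1 1.4 0.7
   vertex 3.9 0.2 1.5
  endloop
 endfacet
 facet normal -0.037 -0.999 -0.026
  outer loop
   vertex 1.4 0.3 1.2
   vertex 3.9 0.2 1.5
   vertex 1.7 0.2 4.6
  endloop
 endfacet
 facet normal 0.478 -0.865 0.150
  outer loop
   vertex 3.9 0.6 3.8
   vertex 3.9 0.2 1.5
   vertex 4.6 0.9 3.3
  endloop
 endfacet
 facet normal 0.235 -0.958 0.167
  outer loop
   vertex 3.9 0.6 3.8
   vertex 1.7 0.2 4.6
   vertex 3.9 0.2 1.5
  endloop
 endfacet
 facet normal 0.408 0.408 0.816
  outer loop
   vertex 3.9 0.6 3.8
   vertex 4.6 0.9 3.3
   vertex 3.1 4.4 2.3
  endloop
 endfacet
 facet normal 0.248 0.400 0.882
  outer loop
   vertex 3.9 0.6 3.8
   vertex 3.1 4.4 2.3
   vertex 1.7 0.2 4.6
  endloop
 endfacet
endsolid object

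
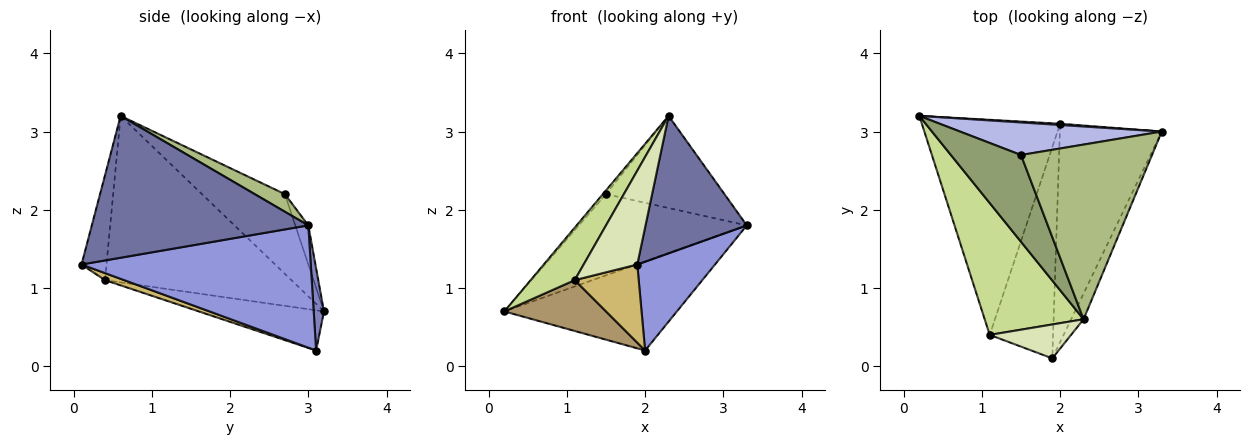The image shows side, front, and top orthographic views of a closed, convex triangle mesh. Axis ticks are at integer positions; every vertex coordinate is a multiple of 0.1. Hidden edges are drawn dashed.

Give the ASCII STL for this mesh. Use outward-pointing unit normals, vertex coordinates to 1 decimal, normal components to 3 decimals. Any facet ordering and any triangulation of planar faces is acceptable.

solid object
 facet normal 0.903 -0.422 -0.079
  outer loop
   vertex 2.3 0.6 3.2
   vertex 1.9 0.1 1.3
   vertex 3.3 3.0 1.8
  endloop
 endfacet
 facet normal 0.059 0.998 0.014
  outer loop
   vertex 2.0 3.1 0.2
   vertex 0.2 3.2 0.7
   vertex 3.3 3.0 1.8
  endloop
 endfacet
 facet normal 0.743 -0.252 -0.620
  outer loop
   vertex 2.0 3.1 0.2
   vertex 3.3 3.0 1.8
   vertex 1.9 0.1 1.3
  endloop
 endfacet
 facet normal -0.072 0.926 0.371
  outer loop
   vertex 1.5 2.7 2.2
   vertex 3.3 3.0 1.8
   vertex 0.2 3.2 0.7
  endloop
 endfacet
 facet normal -0.751 0.028 0.660
  outer loop
   vertex 1.5 2.7 2.2
   vertex 0.2 3.2 0.7
   vertex 2.3 0.6 3.2
  endloop
 endfacet
 facet normal 0.118 0.463 0.878
  outer loop
   vertex 1.5 2.7 2.2
   vertex 2.3 0.6 3.2
   vertex 3.3 3.0 1.8
  endloop
 endfacet
 facet normal -0.843 -0.199 0.500
  outer loop
   vertex 1.1 0.4 1.1
   vertex 2.3 0.6 3.2
   vertex 0.2 3.2 0.7
  endloop
 endfacet
 facet normal -0.401 -0.862 0.311
  outer loop
   vertex 1.1 0.4 1.1
   vertex 1.9 0.1 1.3
   vertex 2.3 0.6 3.2
  endloop
 endfacet
 facet normal -0.272 -0.221 -0.936
  outer loop
   vertex 1.1 0.4 1.1
   vertex 0.2 3.2 0.7
   vertex 2.0 3.1 0.2
  endloop
 endfacet
 facet normal 0.104 -0.345 -0.933
  outer loop
   vertex 1.1 0.4 1.1
   vertex 2.0 3.1 0.2
   vertex 1.9 0.1 1.3
  endloop
 endfacet
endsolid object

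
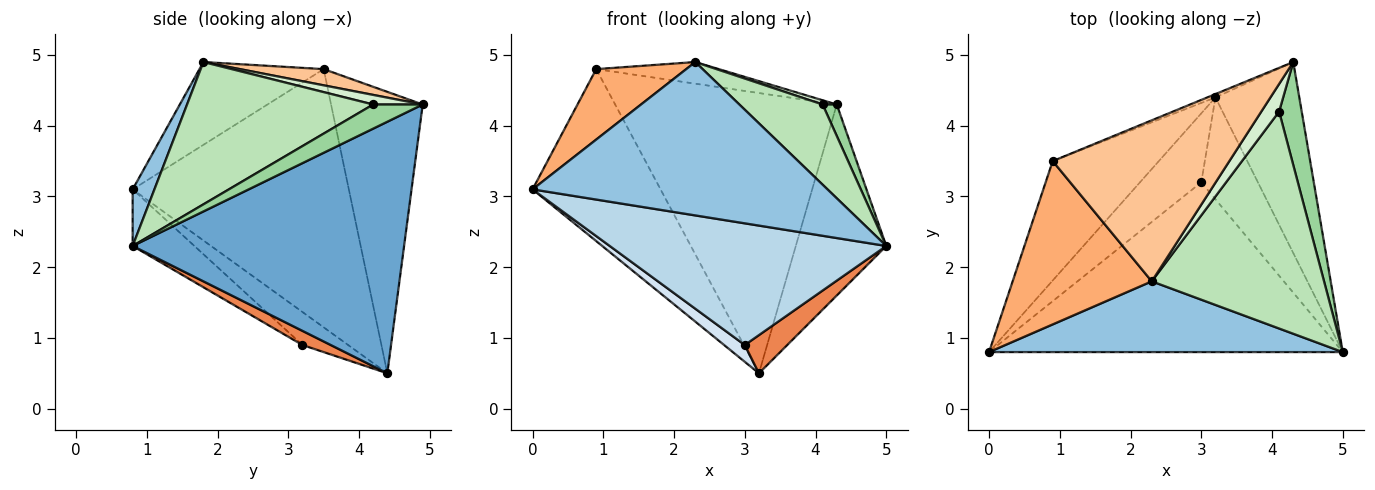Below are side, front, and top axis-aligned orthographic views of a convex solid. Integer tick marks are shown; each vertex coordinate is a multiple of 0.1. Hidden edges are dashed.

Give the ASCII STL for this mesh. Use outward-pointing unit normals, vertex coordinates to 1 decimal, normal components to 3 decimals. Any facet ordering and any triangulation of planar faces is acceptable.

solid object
 facet normal 0.905 0.302 -0.302
  outer loop
   vertex 3.2 4.4 0.5
   vertex 4.3 4.9 4.3
   vertex 5.0 0.8 2.3
  endloop
 endfacet
 facet normal 0.067 -0.906 0.418
  outer loop
   vertex 2.3 1.8 4.9
   vertex 0.0 0.8 3.1
   vertex 5.0 0.8 2.3
  endloop
 endfacet
 facet normal -0.129 -0.578 -0.806
  outer loop
   vertex 3.0 3.2 0.9
   vertex 5.0 0.8 2.3
   vertex 0.0 0.8 3.1
  endloop
 endfacet
 facet normal -0.464 -0.210 -0.861
  outer loop
   vertex 3.0 3.2 0.9
   vertex 0.0 0.8 3.1
   vertex 3.2 4.4 0.5
  endloop
 endfacet
 facet normal 0.228 -0.342 -0.912
  outer loop
   vertex 3.0 3.2 0.9
   vertex 3.2 4.4 0.5
   vertex 5.0 0.8 2.3
  endloop
 endfacet
 facet normal -0.480 -0.348 0.806
  outer loop
   vertex 0.9 3.5 4.8
   vertex 0.0 0.8 3.1
   vertex 2.3 1.8 4.9
  endloop
 endfacet
 facet normal 0.091 0.133 0.987
  outer loop
   vertex 0.9 3.5 4.8
   vertex 2.3 1.8 4.9
   vertex 4.3 4.9 4.3
  endloop
 endfacet
 facet normal -0.811 0.480 -0.333
  outer loop
   vertex 0.9 3.5 4.8
   vertex 3.2 4.4 0.5
   vertex 0.0 0.8 3.1
  endloop
 endfacet
 facet normal -0.382 0.924 -0.011
  outer loop
   vertex 0.9 3.5 4.8
   vertex 4.3 4.9 4.3
   vertex 3.2 4.4 0.5
  endloop
 endfacet
 facet normal 0.715 -0.204 0.669
  outer loop
   vertex 4.1 4.2 4.3
   vertex 5.0 0.8 2.3
   vertex 4.3 4.9 4.3
  endloop
 endfacet
 facet normal 0.613 -0.274 0.741
  outer loop
   vertex 4.1 4.2 4.3
   vertex 2.3 1.8 4.9
   vertex 5.0 0.8 2.3
  endloop
 endfacet
 facet normal 0.470 -0.134 0.873
  outer loop
   vertex 4.1 4.2 4.3
   vertex 4.3 4.9 4.3
   vertex 2.3 1.8 4.9
  endloop
 endfacet
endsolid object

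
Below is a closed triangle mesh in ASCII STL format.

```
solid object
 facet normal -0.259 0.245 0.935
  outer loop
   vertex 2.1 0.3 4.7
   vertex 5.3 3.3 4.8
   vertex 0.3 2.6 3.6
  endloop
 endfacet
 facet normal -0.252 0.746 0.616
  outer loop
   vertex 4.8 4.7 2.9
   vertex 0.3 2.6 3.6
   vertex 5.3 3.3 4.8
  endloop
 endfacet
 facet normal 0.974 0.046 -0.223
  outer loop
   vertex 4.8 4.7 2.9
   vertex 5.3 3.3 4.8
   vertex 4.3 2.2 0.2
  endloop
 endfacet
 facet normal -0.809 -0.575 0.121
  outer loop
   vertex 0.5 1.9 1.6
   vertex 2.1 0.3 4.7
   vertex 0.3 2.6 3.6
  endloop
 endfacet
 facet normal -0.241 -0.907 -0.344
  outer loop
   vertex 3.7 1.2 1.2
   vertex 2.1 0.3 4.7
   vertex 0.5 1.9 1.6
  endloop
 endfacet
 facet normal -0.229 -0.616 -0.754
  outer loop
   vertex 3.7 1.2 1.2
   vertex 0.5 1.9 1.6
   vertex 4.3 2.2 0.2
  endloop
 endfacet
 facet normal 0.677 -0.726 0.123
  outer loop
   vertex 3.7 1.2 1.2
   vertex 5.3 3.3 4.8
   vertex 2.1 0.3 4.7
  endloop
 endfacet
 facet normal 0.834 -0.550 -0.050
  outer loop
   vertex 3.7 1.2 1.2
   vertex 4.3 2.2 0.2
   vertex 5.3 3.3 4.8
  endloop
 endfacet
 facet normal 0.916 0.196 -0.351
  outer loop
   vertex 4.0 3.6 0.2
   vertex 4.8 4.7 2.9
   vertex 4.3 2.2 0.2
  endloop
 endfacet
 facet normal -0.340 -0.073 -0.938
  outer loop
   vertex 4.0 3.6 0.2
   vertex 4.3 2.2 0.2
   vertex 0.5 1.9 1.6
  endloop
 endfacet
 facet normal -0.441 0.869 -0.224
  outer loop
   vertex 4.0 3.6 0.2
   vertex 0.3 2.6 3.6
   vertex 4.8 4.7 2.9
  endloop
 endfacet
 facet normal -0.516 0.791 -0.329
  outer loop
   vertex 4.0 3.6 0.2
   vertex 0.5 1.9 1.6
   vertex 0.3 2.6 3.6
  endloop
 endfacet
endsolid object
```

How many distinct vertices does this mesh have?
8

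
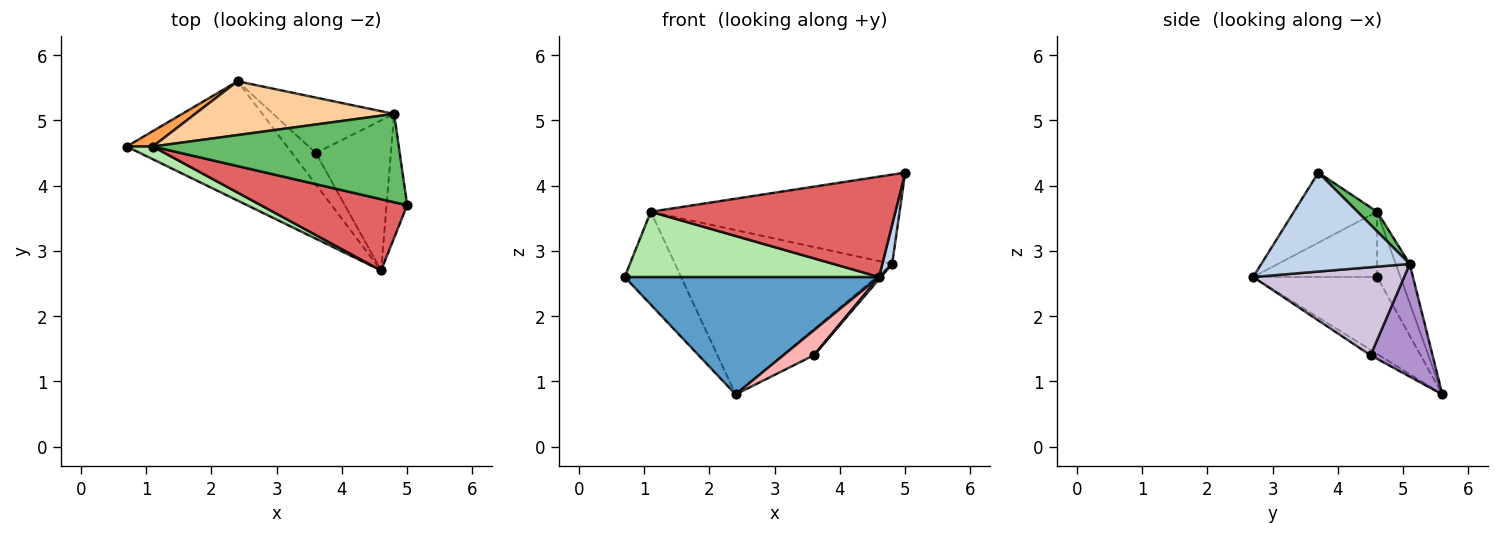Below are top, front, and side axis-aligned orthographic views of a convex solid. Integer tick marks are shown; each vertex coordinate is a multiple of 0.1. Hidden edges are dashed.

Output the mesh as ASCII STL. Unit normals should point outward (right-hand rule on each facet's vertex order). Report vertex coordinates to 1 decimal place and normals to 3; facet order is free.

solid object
 facet normal -0.323 -0.664 -0.674
  outer loop
   vertex 4.6 2.7 2.6
   vertex 0.7 4.6 2.6
   vertex 2.4 5.6 0.8
  endloop
 endfacet
 facet normal 0.977 -0.064 -0.204
  outer loop
   vertex 4.8 5.1 2.8
   vertex 5.0 3.7 4.2
   vertex 4.6 2.7 2.6
  endloop
 endfacet
 facet normal -0.378 0.914 0.151
  outer loop
   vertex 1.1 4.6 3.6
   vertex 2.4 5.6 0.8
   vertex 0.7 4.6 2.6
  endloop
 endfacet
 facet normal -0.061 0.949 0.310
  outer loop
   vertex 1.1 4.6 3.6
   vertex 4.8 5.1 2.8
   vertex 2.4 5.6 0.8
  endloop
 endfacet
 facet normal 0.056 0.710 0.702
  outer loop
   vertex 1.1 4.6 3.6
   vertex 5.0 3.7 4.2
   vertex 4.8 5.1 2.8
  endloop
 endfacet
 facet normal -0.431 -0.886 0.173
  outer loop
   vertex 1.1 4.6 3.6
   vertex 0.7 4.6 2.6
   vertex 4.6 2.7 2.6
  endloop
 endfacet
 facet normal -0.267 -0.786 0.558
  outer loop
   vertex 1.1 4.6 3.6
   vertex 4.6 2.7 2.6
   vertex 5.0 3.7 4.2
  endloop
 endfacet
 facet normal -0.175 -0.612 -0.772
  outer loop
   vertex 3.6 4.5 1.4
   vertex 4.6 2.7 2.6
   vertex 2.4 5.6 0.8
  endloop
 endfacet
 facet normal 0.644 0.326 -0.692
  outer loop
   vertex 3.6 4.5 1.4
   vertex 2.4 5.6 0.8
   vertex 4.8 5.1 2.8
  endloop
 endfacet
 facet normal 0.761 -0.009 -0.648
  outer loop
   vertex 3.6 4.5 1.4
   vertex 4.8 5.1 2.8
   vertex 4.6 2.7 2.6
  endloop
 endfacet
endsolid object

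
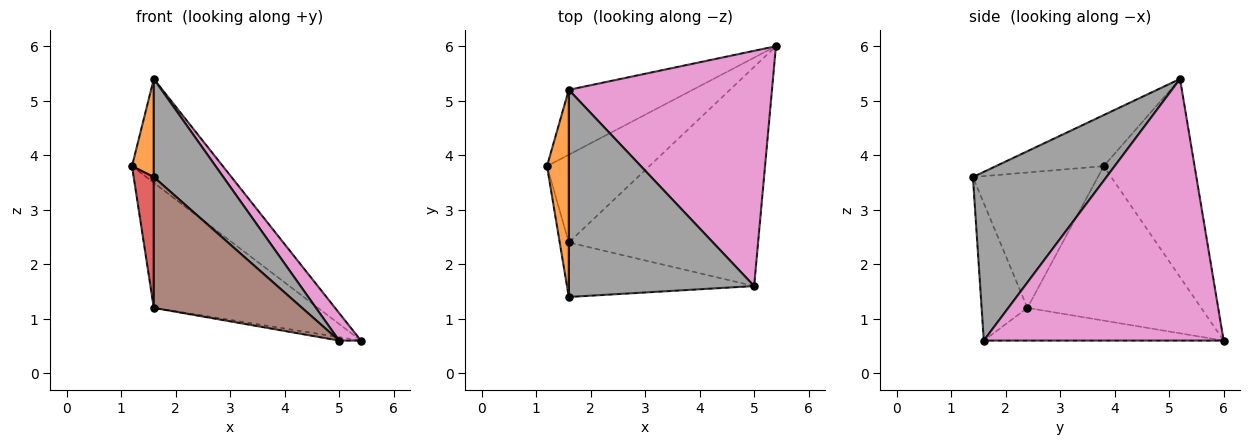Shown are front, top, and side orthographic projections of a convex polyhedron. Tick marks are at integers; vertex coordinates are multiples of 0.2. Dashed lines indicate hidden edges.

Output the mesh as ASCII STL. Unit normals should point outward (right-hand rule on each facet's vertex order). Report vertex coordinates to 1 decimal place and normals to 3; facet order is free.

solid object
 facet normal -0.647 0.647 -0.404
  outer loop
   vertex 1.6 5.2 5.4
   vertex 5.4 6.0 0.6
   vertex 1.2 3.8 3.8
  endloop
 endfacet
 facet normal -0.904 -0.183 0.386
  outer loop
   vertex 1.6 5.2 5.4
   vertex 1.2 3.8 3.8
   vertex 1.6 1.4 3.6
  endloop
 endfacet
 facet normal -0.655 0.619 -0.434
  outer loop
   vertex 1.6 2.4 1.2
   vertex 1.2 3.8 3.8
   vertex 5.4 6.0 0.6
  endloop
 endfacet
 facet normal -0.985 -0.159 -0.066
  outer loop
   vertex 1.6 2.4 1.2
   vertex 1.6 1.4 3.6
   vertex 1.2 3.8 3.8
  endloop
 endfacet
 facet normal -0.170 0.015 -0.985
  outer loop
   vertex 5.0 1.6 0.6
   vertex 1.6 2.4 1.2
   vertex 5.4 6.0 0.6
  endloop
 endfacet
 facet normal -0.274 -0.888 -0.370
  outer loop
   vertex 5.0 1.6 0.6
   vertex 1.6 1.4 3.6
   vertex 1.6 2.4 1.2
  endloop
 endfacet
 facet normal 0.788 -0.072 0.612
  outer loop
   vertex 5.0 1.6 0.6
   vertex 5.4 6.0 0.6
   vertex 1.6 5.2 5.4
  endloop
 endfacet
 facet normal 0.635 -0.331 0.698
  outer loop
   vertex 5.0 1.6 0.6
   vertex 1.6 5.2 5.4
   vertex 1.6 1.4 3.6
  endloop
 endfacet
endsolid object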